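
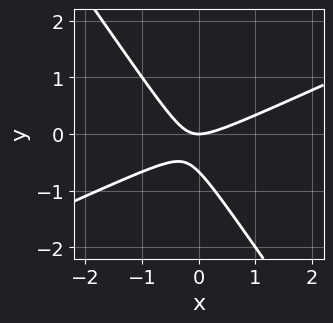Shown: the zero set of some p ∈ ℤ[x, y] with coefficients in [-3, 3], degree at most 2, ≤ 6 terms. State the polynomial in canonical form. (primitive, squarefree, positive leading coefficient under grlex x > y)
2*x^2 - 3*x*y - 3*y^2 - 2*y

1. Degree: the shape is more complex than any degree-1 curve, so deg p = 2.
2. From the axis intercepts and sections: it crosses the x-axis at the gridline x = 0; it crosses the y-axis at the gridline y = 0.
3. These observations pin down the coefficients.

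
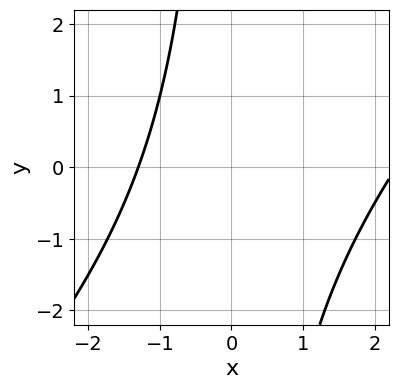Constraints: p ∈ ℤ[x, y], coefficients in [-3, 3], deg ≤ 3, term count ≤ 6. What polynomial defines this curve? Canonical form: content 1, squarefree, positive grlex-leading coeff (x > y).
Degree: a generic line meets the curve in up to 2 points, so deg p = 2.
Observable constraints: no y-intercept at any integer in the box.
Matching integer coefficients to the picture gives p.

x^2 - x*y - x - 3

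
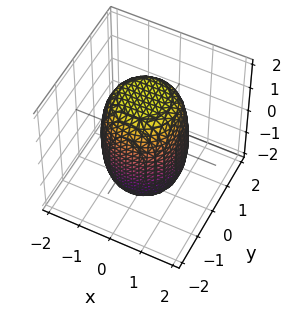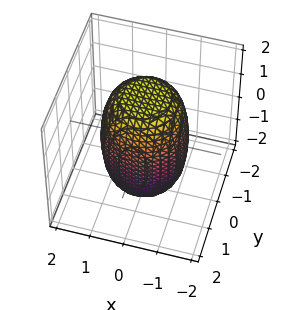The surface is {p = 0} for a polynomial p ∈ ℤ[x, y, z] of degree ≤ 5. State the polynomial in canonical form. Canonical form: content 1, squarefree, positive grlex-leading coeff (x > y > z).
1. The degree is 4 — no degree-3 surface has this shape.
2. Symmetries: the z-axis is an axis of rotation, so x and y enter only as x² + y².
3. Against the integer gridlines: a circular section at z = 0 has radius between 1 and 2.
4. These observations pin down the coefficients.

2*x^4 + 4*x^2*y^2 + 2*y^4 - x^2 - y^2 + z^2 - 3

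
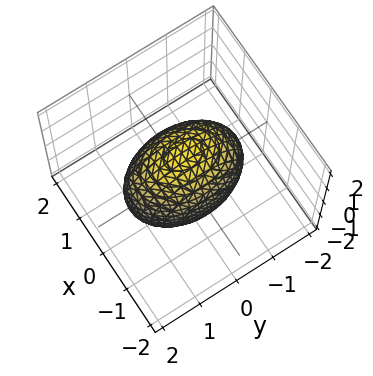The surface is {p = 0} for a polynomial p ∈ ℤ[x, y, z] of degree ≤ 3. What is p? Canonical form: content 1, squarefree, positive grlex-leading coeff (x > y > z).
2*x^2 + y^2 + z^2 - 2

First, the degree is 2 — bounded and convex; a quadric.
Then, symmetries: mirror symmetry x ↦ −x ⇒ only even powers of x; it's symmetric under y → −y, forcing even powers of y; it's symmetric under z → −z, forcing even powers of z.
Then, against the integer gridlines: among the integer gridlines, it crosses the x-axis at x ∈ {-1, 1}.
Finally, solving for integer coefficients yields p as stated.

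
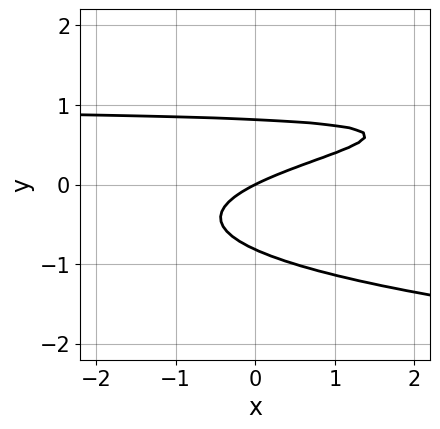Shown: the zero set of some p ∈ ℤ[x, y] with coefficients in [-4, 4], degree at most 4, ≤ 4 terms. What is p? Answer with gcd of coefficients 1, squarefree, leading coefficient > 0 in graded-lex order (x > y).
3*y^3 - x*y + x - 2*y

The degree is 3 — the shape is more complex than any degree-2 curve.
From the visible intercepts: one y-axis crossing is at y = 0; it meets the x-axis at x = 0 (among the integer gridlines).
The integer polynomial consistent with all of this is the stated p.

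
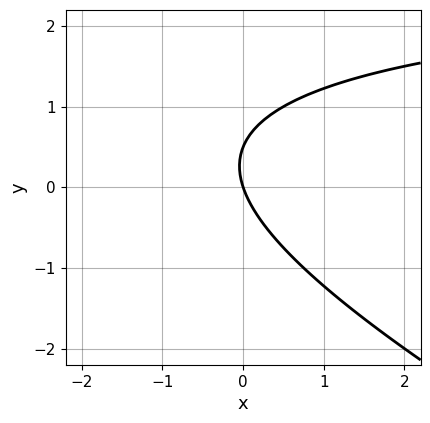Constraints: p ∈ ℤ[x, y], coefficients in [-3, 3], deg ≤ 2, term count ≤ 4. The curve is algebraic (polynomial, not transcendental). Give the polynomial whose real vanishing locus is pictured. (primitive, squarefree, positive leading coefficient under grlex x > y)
(a) Degree: a generic line meets the curve in up to 2 points, so deg p = 2.
(b) Against the integer gridlines: it crosses the y-axis at the gridline y = 0; it crosses the x-axis at the gridline x = 0.
(c) Putting this together gives p.

x*y + 2*y^2 - 3*x - y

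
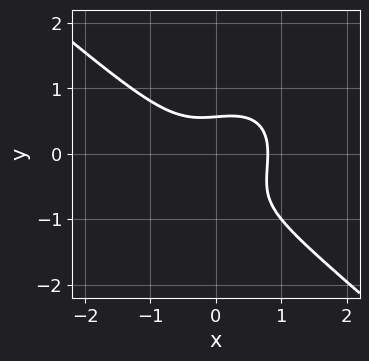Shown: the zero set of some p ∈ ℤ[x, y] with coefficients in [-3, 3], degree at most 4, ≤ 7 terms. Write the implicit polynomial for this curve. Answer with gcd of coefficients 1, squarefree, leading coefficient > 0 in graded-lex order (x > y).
2*x^3 - x*y^2 + 2*y^3 + 2*y^2 - 1

deg p = 3. The shape is more complex than any degree-2 curve.
The integer polynomial consistent with all of this is the stated p.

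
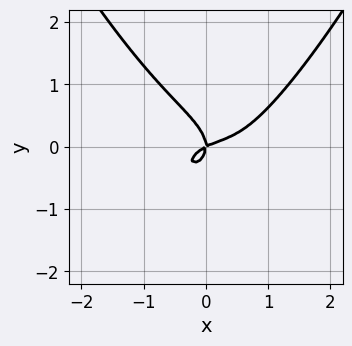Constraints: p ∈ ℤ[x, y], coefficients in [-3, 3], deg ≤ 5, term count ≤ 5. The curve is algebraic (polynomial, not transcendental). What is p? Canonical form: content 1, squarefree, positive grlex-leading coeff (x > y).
2*x^4 - x^3 - 3*y^3 + x^2 - 2*x*y

(a) Degree: no degree-3 curve has this shape, so deg p = 4.
(b) Against the integer gridlines: one y-axis crossing is at y = 0; one x-axis crossing is at x = 0.
(c) Together with the visible shape, these determine p as stated.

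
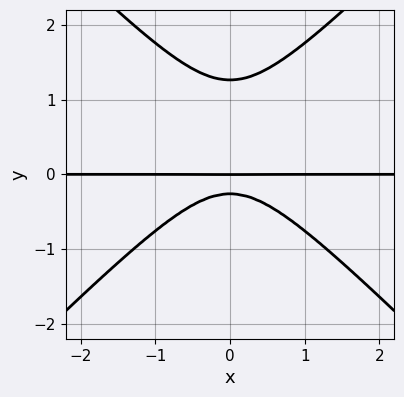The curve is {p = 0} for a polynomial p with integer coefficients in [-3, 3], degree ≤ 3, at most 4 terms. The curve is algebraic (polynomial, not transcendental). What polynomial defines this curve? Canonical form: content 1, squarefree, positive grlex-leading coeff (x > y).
3*x^2*y - 3*y^3 + 3*y^2 + y

(a) Degree: the shape is more complex than any degree-2 curve, so deg p = 3.
(b) Symmetries: it's symmetric under x → −x, forcing even powers of x.
(c) Observable constraints: every point of the x-axis in the box is on the curve; it meets the y-axis at y = 0 (among the integer gridlines).
(d) Fitting integer coefficients to these (and the overall shape) gives p.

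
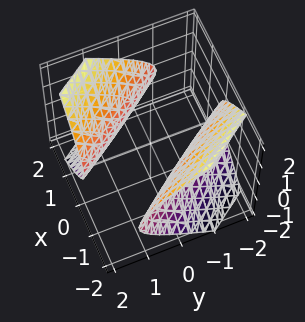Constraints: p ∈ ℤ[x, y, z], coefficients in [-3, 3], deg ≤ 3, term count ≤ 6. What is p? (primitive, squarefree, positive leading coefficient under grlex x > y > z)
There are 2 components.
The degree is 2 — no degree-1 surface has this shape.
Checking where it meets the axes: no z-intercept at any integer in the box.
The integer polynomial consistent with all of this is the stated p.

2*x^2 + 3*x*y + y^2 - 3*z^2 - 3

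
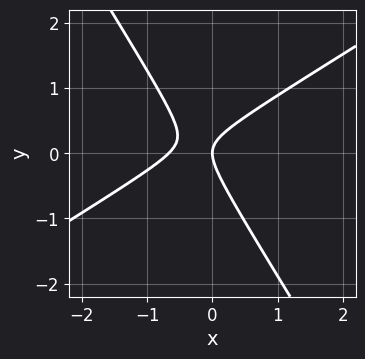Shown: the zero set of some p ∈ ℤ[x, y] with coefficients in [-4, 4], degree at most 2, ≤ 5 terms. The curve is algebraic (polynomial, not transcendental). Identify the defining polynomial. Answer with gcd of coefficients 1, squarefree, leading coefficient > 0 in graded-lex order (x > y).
First, deg p = 2.
Next, checking where it meets the axes: it meets the x-axis at x = 0 (among the integer gridlines); it meets the y-axis at y = 0 (among the integer gridlines).
Finally, together with the visible shape, these determine p as stated.

3*x^2 - 3*x*y - 3*y^2 + 2*x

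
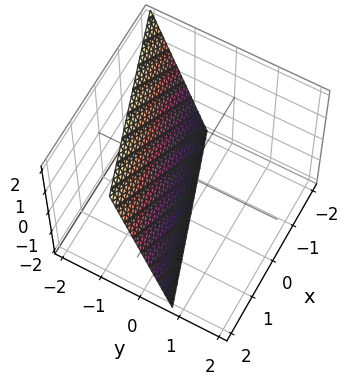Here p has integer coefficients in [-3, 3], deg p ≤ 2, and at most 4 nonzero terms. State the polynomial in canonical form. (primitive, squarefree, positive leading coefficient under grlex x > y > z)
x - 3*y - z - 2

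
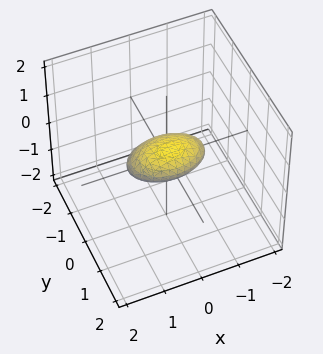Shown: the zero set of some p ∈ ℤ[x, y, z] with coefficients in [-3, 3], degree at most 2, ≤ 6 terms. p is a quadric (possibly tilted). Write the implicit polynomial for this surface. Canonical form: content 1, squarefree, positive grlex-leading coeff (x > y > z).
x^2 + 2*y^2 - 2*y*z + 3*z^2 - 1

deg p = 2.
From the axis intercepts and sections: among the integer gridlines, it crosses the x-axis at x ∈ {-1, 1}.
These observations pin down the coefficients.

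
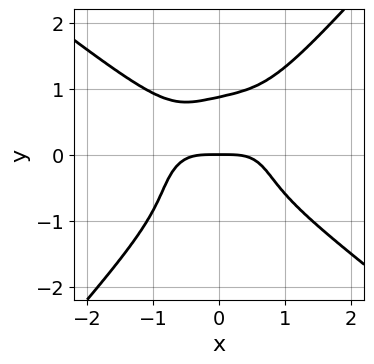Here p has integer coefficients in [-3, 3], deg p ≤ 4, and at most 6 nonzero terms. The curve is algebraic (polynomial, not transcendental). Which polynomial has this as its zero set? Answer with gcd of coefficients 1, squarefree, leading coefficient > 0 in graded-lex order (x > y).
deg p = 4. The shape is more complex than any degree-3 curve.
Checking where it meets the axes: it crosses the x-axis at the gridline x = 0; it meets the y-axis at y = 0 (among the integer gridlines).
The integer polynomial consistent with all of this is the stated p.

2*x^4 + 2*x*y^3 - 3*y^4 + 2*y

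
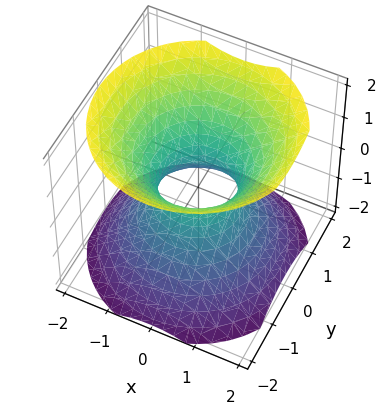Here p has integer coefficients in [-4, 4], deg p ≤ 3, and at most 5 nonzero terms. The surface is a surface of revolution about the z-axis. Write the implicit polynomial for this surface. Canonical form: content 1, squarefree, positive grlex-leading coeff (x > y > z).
Degree: the shape is more complex than any degree-1 surface, so deg p = 2.
By symmetry, the z-axis is an axis of rotation, so x and y enter only as x² + y².
Observable constraints: a circular section at z = -1 has radius between 1 and 2; no z-intercept at any integer in the box.
Putting this together gives p.

3*x^2 + 3*y^2 - 3*z^2 - 2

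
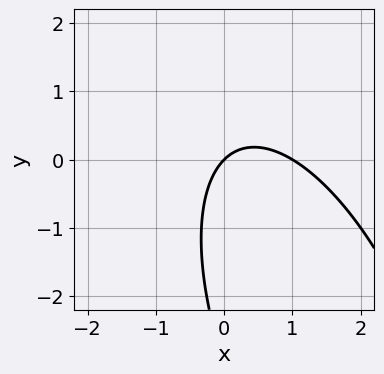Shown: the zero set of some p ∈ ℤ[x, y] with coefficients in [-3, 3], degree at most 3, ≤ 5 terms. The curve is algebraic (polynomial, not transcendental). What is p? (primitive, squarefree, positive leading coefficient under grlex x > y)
deg p = 2.
From the axis intercepts and sections: among the integer gridlines, it crosses the x-axis at x ∈ {0, 1}; it meets the y-axis at y = 0 (among the integer gridlines).
Matching integer coefficients to the picture gives p.

3*x^2 + 2*x*y + y^2 - 3*x + 3*y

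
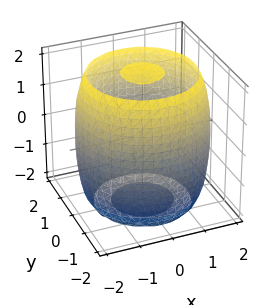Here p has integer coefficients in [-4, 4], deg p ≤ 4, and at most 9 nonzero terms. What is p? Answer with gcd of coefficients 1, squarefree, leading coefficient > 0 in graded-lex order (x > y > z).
x^4 + 2*x^2*y^2 + y^4 - 3*x^2 - 3*y^2 + z^2 - 3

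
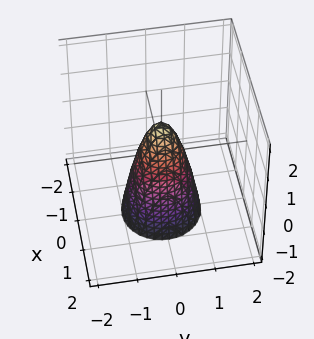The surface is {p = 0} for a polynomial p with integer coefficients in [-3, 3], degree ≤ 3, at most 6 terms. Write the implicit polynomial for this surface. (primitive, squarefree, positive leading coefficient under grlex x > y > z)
3*x^2 + 3*y^2 + z - 1

deg p = 2. A generic line meets the surface in up to 2 points.
By symmetry, every cross-section ⟂ z is a circle, so x, y appear only via x² + y².
Observable constraints: a circular section at z = -1 has radius between 0 and 1; one z-axis crossing is at z = 1.
Matching integer coefficients to the picture gives p.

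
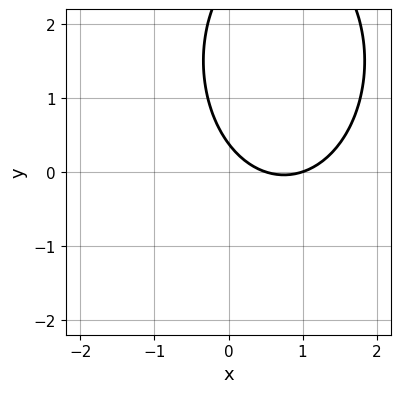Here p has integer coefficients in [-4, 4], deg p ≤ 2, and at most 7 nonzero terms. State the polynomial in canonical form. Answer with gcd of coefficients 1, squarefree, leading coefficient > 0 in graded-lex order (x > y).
(a) deg p = 2. The shape is more complex than any degree-1 curve.
(b) From the axis intercepts and sections: it crosses the x-axis at the gridline x = 1.
(c) Matching integer coefficients to the picture gives p.

2*x^2 + y^2 - 3*x - 3*y + 1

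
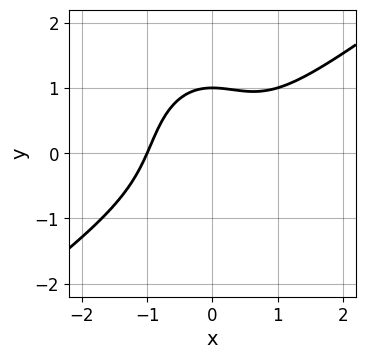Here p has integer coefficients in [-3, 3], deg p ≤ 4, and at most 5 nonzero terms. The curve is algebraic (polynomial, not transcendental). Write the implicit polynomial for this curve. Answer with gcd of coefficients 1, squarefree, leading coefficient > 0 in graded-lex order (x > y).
1. Degree: the shape is more complex than any degree-2 curve, so deg p = 3.
2. Checking where it meets the axes: one x-axis crossing is at x = -1; it crosses the y-axis at the gridline y = 1.
3. Solving for integer coefficients yields p as stated.

3*x^3 - 3*x^2*y - 2*y^3 - y + 3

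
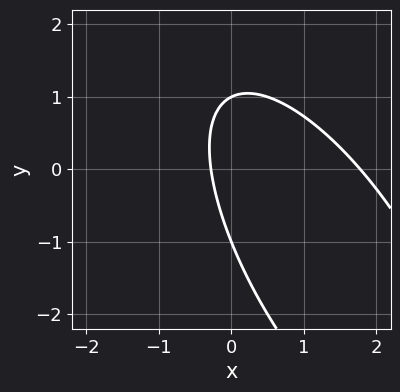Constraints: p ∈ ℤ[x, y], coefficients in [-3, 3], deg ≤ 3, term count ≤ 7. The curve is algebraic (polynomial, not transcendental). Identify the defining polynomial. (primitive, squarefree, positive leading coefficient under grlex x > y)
First, the degree is 2 — no degree-1 curve has this shape.
Next, observable constraints: the y-axis gridline crossings are at y ∈ {-1, 1}.
Finally, the integer polynomial consistent with all of this is the stated p.

2*x^2 + 2*x*y + y^2 - 3*x - 1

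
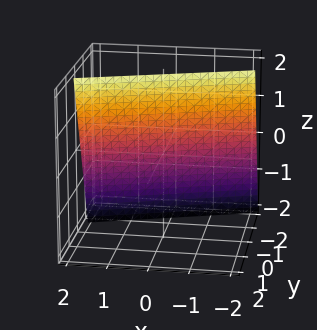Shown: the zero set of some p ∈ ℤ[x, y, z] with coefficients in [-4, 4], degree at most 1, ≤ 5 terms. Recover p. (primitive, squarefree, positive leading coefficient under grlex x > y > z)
x - 3*y + z - 2

First, degree: the surface is flat (a plane), so deg p = 1.
Next, against the integer gridlines: one z-axis crossing is at z = 2; it crosses the x-axis at the gridline x = 2.
Finally, putting this together gives p.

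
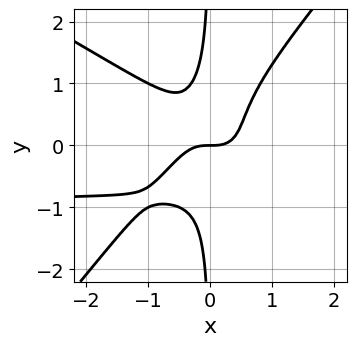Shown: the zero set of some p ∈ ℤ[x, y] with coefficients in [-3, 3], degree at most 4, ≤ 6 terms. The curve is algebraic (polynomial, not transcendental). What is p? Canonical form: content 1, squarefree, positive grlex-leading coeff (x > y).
Degree: a generic line meets the curve in up to 4 points, so deg p = 4.
Reading off the gridlines: it meets the y-axis at y = 0 (among the integer gridlines); it crosses the x-axis at the gridline x = 0.
Putting this together gives p.

2*x^3*y + 2*x^2*y^2 - 3*x*y^3 + 2*x^3 - y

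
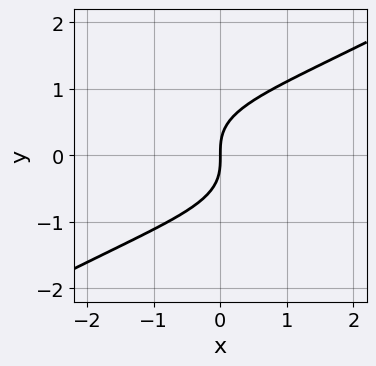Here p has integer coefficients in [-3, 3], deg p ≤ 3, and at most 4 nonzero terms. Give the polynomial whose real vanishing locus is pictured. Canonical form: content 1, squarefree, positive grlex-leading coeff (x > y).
deg p = 3.
Against the integer gridlines: one y-axis crossing is at y = 0; it meets the x-axis at x = 0 (among the integer gridlines).
Fitting integer coefficients to these (and the overall shape) gives p.

x^2*y - 3*y^3 + 3*x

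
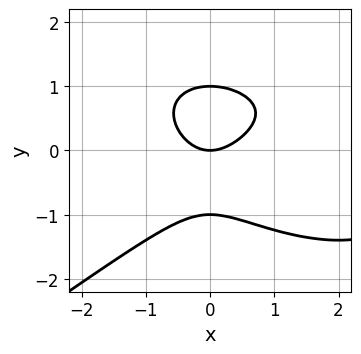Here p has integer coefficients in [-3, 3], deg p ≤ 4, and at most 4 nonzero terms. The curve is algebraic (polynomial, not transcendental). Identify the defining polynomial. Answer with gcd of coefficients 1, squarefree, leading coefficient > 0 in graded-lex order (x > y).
First, deg p = 3. A generic line meets the curve in up to 3 points.
Then, observable constraints: the y-axis gridline crossings are at y ∈ {-1, 0, 1}; one x-axis crossing is at x = 0.
Finally, fitting integer coefficients to these (and the overall shape) gives p.

x^3 - 3*y^3 - 3*x^2 + 3*y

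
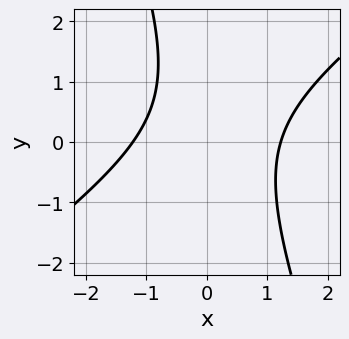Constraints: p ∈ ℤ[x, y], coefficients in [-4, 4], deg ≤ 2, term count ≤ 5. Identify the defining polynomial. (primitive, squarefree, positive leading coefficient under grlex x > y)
1. Degree: the shape is more complex than any degree-1 curve, so deg p = 2.
2. Checking where it meets the axes: no y-intercept at any integer in the box.
3. Assembling these constraints gives the stated polynomial.

2*x^2 - 2*x*y - y^2 + y - 3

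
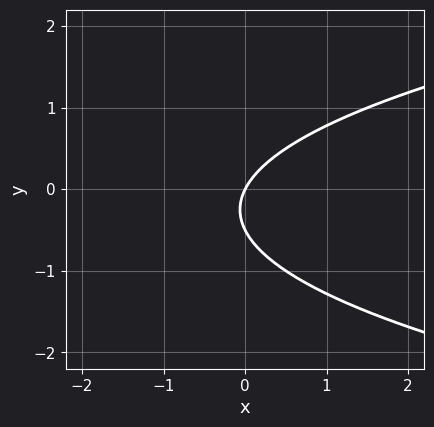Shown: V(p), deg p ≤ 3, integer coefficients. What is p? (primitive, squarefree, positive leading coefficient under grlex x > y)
2*y^2 - 2*x + y

(a) Degree: the shape is more complex than any degree-1 curve, so deg p = 2.
(b) Against the integer gridlines: it crosses the y-axis at the gridline y = 0; it crosses the x-axis at the gridline x = 0.
(c) The integer polynomial consistent with all of this is the stated p.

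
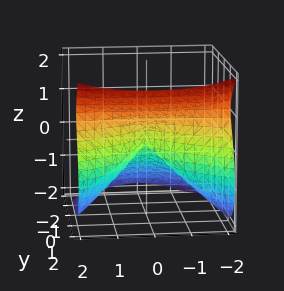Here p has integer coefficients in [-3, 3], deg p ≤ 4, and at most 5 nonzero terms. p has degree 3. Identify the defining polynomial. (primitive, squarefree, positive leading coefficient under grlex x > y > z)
1. Degree: no degree-2 surface has this shape, so deg p = 3.
2. From the axis intercepts and sections: one y-axis crossing is at y = 0; it crosses the x-axis at the gridline x = 0; it crosses the z-axis at the gridline z = 0.
3. Matching integer coefficients to the picture gives p.

2*x^2*z + 2*y^3 - 3*z^3 - 2*x^2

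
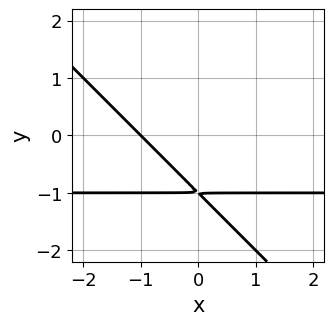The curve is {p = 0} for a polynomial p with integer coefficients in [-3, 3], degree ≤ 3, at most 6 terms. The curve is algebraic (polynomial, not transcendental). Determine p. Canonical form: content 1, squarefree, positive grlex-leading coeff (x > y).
1. deg p = 2. A generic line meets the curve in up to 2 points.
2. Checking where it meets the axes: it meets the x-axis at x = -1 (among the integer gridlines).
3. The integer polynomial consistent with all of this is the stated p.

x*y + y^2 + x + 2*y + 1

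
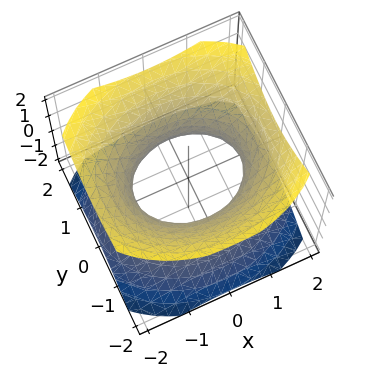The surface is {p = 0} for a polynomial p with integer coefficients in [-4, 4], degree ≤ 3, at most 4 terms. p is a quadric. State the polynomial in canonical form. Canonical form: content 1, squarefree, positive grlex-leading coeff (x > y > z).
(a) The degree is 2 — one connected sheet with a waist; a quadric.
(b) Symmetries: it's symmetric under z → −z, forcing even powers of z; the y ↦ −y reflection is a symmetry, so y appears only in even powers; mirror symmetry x ↦ −x ⇒ only even powers of x.
(c) From the axis intercepts and sections: no z-intercept at any integer in the box; among the integer gridlines, it crosses the y-axis at y ∈ {-1, 1}.
(d) Together with the visible shape, these determine p as stated.

2*x^2 + 3*y^2 - 3*z^2 - 3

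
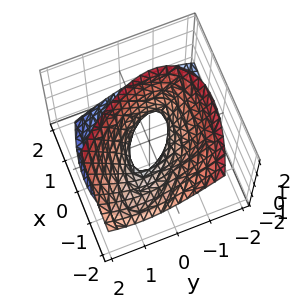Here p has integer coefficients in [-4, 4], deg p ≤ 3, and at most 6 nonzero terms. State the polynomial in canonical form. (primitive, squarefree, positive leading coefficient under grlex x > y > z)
(a) Degree: no degree-1 surface has this shape, so deg p = 2.
(b) Observable constraints: it misses every integer gridline on the z-axis.
(c) Putting this together gives p.

2*x^2 + 3*x*y + 3*x*z + 3*y^2 - 2*z^2 - 1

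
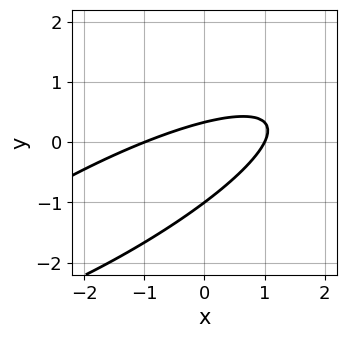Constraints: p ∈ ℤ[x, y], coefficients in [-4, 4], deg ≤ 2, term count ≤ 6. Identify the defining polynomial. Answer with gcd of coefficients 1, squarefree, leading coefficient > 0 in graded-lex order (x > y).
x^2 - 3*x*y + 3*y^2 + 2*y - 1

1. Degree: no degree-1 curve has this shape, so deg p = 2.
2. Checking where it meets the axes: it meets the y-axis at y = -1 (among the integer gridlines); the x-axis gridline crossings are at x ∈ {-1, 1}.
3. Fitting integer coefficients to these (and the overall shape) gives p.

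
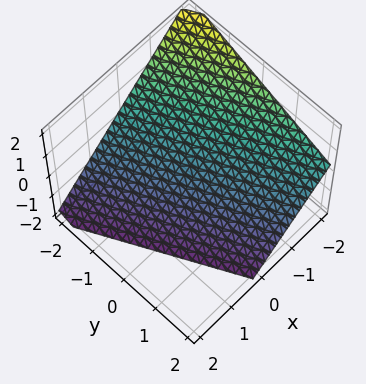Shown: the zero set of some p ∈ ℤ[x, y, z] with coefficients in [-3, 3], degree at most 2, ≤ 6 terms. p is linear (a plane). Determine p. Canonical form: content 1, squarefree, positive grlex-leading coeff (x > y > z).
1. The degree is 1 — every cross-section is a straight line — this is a plane.
2. Against the integer gridlines: it meets the z-axis at z = -1 (among the integer gridlines); one x-axis crossing is at x = -1.
3. Assembling these constraints gives the stated polynomial. Check: (0, -2, 0) on the y-axis lies on the surface, and p(0, -2, 0) = 0. ✓

2*x + y + 2*z + 2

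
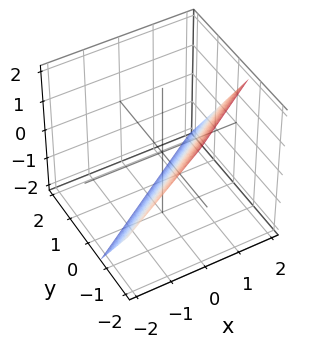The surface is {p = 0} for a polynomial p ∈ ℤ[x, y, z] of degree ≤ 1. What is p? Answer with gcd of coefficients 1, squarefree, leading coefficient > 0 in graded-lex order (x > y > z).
(a) deg p = 1. The surface is flat (a plane).
(b) From the visible intercepts: it meets the z-axis at z = -1 (among the integer gridlines); it crosses the x-axis at the gridline x = 1.
(c) Solving for integer coefficients yields p as stated.

2*x - 3*y - 2*z - 2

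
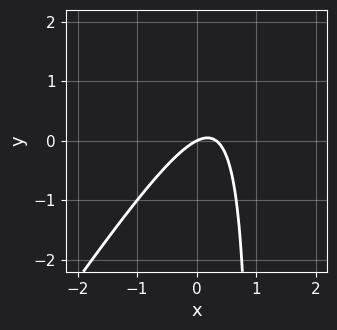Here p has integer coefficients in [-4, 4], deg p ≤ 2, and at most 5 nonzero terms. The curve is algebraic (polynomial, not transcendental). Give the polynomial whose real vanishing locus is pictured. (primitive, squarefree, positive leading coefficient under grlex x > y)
1. deg p = 2.
2. From the axis intercepts and sections: it meets the y-axis at y = 0 (among the integer gridlines); it crosses the x-axis at the gridline x = 0.
3. Solving for integer coefficients yields p as stated.

3*x^2 - 2*x*y - x + 2*y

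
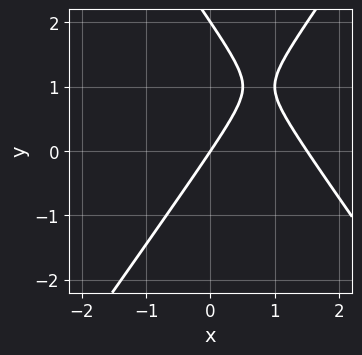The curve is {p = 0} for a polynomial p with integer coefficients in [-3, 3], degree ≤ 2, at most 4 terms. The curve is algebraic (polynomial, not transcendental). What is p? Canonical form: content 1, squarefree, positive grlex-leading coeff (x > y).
First, the degree is 2 — the shape is more complex than any degree-1 curve.
Then, reading off the gridlines: it crosses the x-axis at the gridline x = 0; among the integer gridlines, it crosses the y-axis at y ∈ {0, 2}.
Finally, these observations pin down the coefficients.

2*x^2 - y^2 - 3*x + 2*y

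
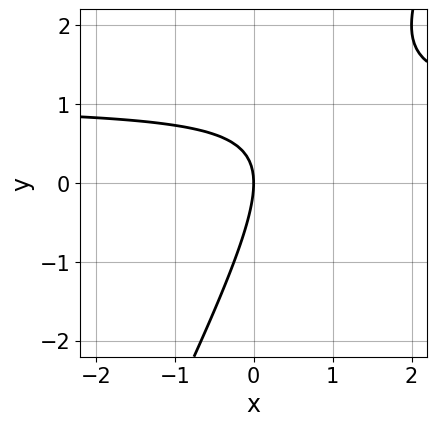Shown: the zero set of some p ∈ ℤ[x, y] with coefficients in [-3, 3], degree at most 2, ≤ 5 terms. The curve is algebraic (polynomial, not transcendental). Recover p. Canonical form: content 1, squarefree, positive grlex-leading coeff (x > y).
2*x*y - y^2 - 2*x

First, degree: the shape is more complex than any degree-1 curve, so deg p = 2.
Then, against the integer gridlines: one x-axis crossing is at x = 0; it crosses the y-axis at the gridline y = 0.
Finally, together with the visible shape, these determine p as stated.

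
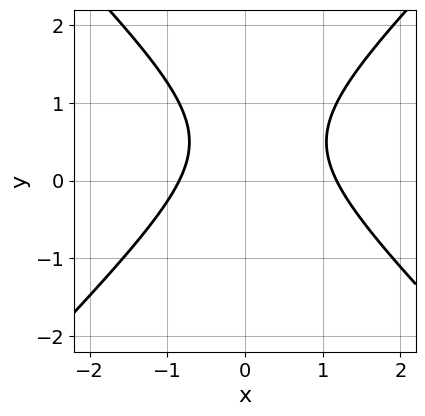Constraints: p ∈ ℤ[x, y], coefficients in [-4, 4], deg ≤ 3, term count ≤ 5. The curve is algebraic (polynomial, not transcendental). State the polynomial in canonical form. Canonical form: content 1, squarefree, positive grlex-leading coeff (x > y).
The degree is 2 — the shape is more complex than any degree-1 curve.
Checking where it meets the axes: the curve avoids every integer y-axis point in the box.
Matching integer coefficients to the picture gives p.

3*x^2 - 3*y^2 - x + 3*y - 3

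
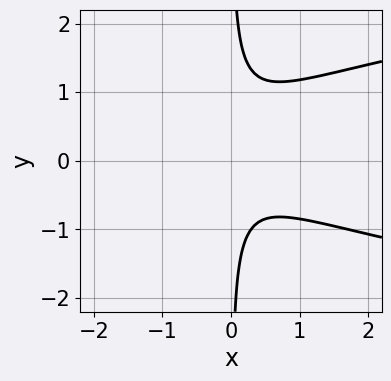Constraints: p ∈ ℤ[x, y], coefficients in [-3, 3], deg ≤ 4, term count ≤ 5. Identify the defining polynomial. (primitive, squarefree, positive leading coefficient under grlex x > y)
(a) The degree is 3 — no degree-2 curve has this shape.
(b) From the axis intercepts and sections: the curve avoids every integer x-axis point in the box; it misses every integer gridline on the y-axis.
(c) Putting this together gives p.

3*x*y^2 - 2*x^2 - x*y - 1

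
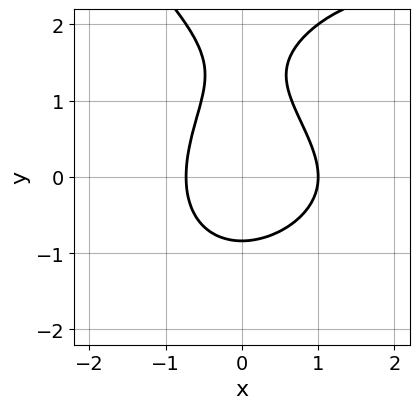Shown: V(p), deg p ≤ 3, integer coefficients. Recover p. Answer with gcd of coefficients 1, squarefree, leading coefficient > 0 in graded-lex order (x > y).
1. deg p = 3. A generic line meets the curve in up to 3 points.
2. From the visible intercepts: it meets the x-axis at x = 1 (among the integer gridlines).
3. Fitting integer coefficients to these (and the overall shape) gives p.

x^3 + y^3 - 3*x^2 - 2*y^2 + 2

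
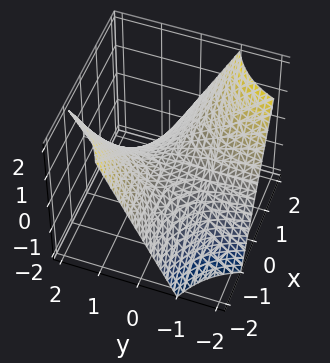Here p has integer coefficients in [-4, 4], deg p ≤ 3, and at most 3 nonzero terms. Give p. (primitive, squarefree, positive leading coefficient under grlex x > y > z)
x*y + z

First, the degree is 2 — a saddle surface; a quadric.
Next, reading off the gridlines: the visible x-axis segment lies entirely on the surface; it meets the z-axis at z = 0 (among the integer gridlines); every point of the y-axis in the box is on the surface.
Finally, matching integer coefficients to the picture gives p.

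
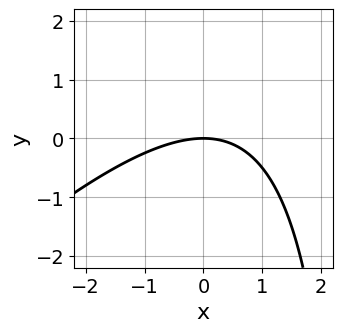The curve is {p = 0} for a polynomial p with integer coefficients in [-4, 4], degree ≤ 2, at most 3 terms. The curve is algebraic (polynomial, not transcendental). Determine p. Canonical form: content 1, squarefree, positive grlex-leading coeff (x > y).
deg p = 2. No degree-1 curve has this shape.
Reading off the gridlines: one y-axis crossing is at y = 0; it crosses the x-axis at the gridline x = 0.
Solving for integer coefficients yields p as stated.

x^2 - x*y + 3*y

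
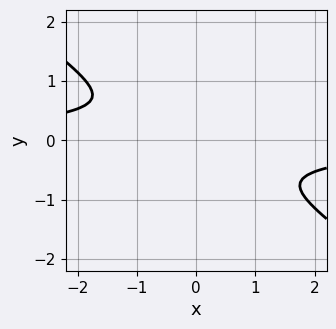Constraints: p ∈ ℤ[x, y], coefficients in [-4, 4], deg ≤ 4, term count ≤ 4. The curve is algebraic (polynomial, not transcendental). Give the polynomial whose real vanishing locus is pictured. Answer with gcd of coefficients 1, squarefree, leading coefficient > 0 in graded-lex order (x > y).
The degree is 4 — the shape is more complex than any degree-3 curve.
Solving for integer coefficients yields p as stated.

x^3*y + 3*y^4 + x^2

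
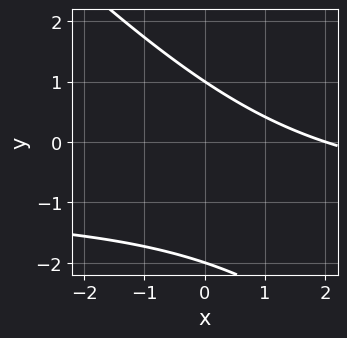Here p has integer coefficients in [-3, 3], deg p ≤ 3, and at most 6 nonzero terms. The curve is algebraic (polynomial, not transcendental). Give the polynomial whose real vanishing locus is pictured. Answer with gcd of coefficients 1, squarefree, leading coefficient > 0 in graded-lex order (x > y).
1. deg p = 2. The shape is more complex than any degree-1 curve.
2. Observable constraints: the y-axis gridline crossings are at y ∈ {-2, 1}; one x-axis crossing is at x = 2.
3. Assembling these constraints gives the stated polynomial.

x*y + y^2 + x + y - 2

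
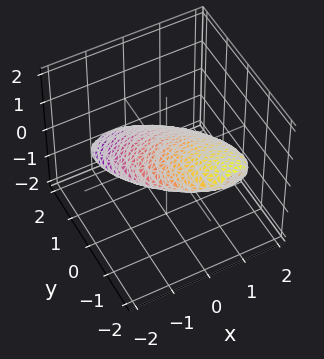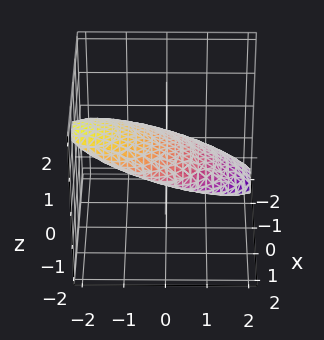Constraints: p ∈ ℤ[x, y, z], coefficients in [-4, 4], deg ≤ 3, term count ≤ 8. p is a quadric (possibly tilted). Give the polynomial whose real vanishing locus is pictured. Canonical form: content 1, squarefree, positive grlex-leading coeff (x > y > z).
x^2 - x*z + y^2 + 3*y*z + 3*z^2 - 1

1. Degree: no degree-1 surface has this shape, so deg p = 2.
2. Reading off the gridlines: the x-axis gridline crossings are at x ∈ {-1, 1}; among the integer gridlines, it crosses the y-axis at y ∈ {-1, 1}.
3. Matching integer coefficients to the picture gives p.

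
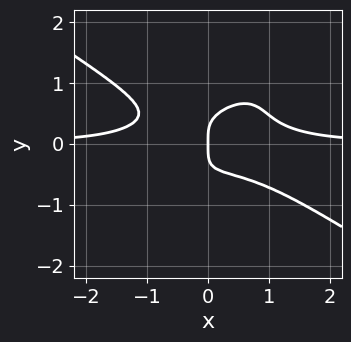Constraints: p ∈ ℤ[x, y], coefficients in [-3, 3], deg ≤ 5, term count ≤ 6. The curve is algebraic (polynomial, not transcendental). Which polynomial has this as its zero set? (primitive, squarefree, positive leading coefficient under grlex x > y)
(a) deg p = 4. A generic line meets the curve in up to 4 points.
(b) From the axis intercepts and sections: it meets the y-axis at y = 0 (among the integer gridlines); it meets the x-axis at x = 0 (among the integer gridlines).
(c) Putting this together gives p.

2*x^3*y - 3*x*y^3 + 3*y^4 + x*y^2 - x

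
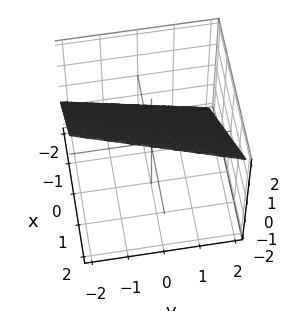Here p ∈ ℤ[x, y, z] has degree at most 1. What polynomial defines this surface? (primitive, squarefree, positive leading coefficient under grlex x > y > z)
3*x - y - 3*z + 2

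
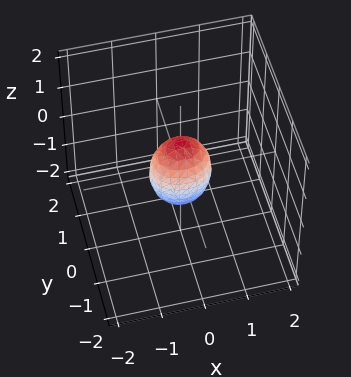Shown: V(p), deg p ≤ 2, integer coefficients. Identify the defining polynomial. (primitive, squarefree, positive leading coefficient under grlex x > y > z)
2*x^2 + 3*y^2 + z^2 - 1

1. Degree: bounded and convex; a quadric, so deg p = 2.
2. Symmetries: mirror symmetry x ↦ −x ⇒ only even powers of x; mirror symmetry y ↦ −y ⇒ only even powers of y; the z ↦ −z reflection is a symmetry, so z appears only in even powers.
3. Checking where it meets the axes: the z-axis gridline crossings are at z ∈ {-1, 1}.
4. These observations pin down the coefficients.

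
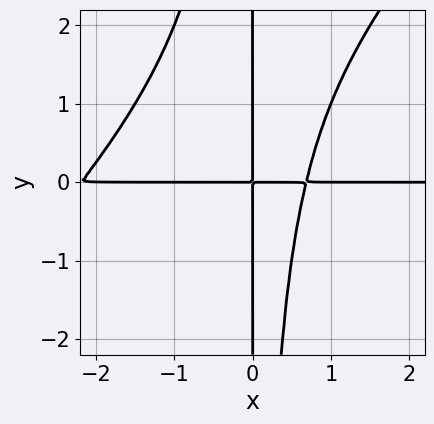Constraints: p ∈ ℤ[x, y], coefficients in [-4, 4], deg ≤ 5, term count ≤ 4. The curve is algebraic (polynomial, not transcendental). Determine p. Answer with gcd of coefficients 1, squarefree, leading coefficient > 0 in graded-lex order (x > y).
2*x^3*y - 2*x^2*y^2 + 3*x^2*y - 3*x*y

First, the degree is 4 — a generic line meets the curve in up to 4 points.
Then, checking where it meets the axes: the visible y-axis segment lies entirely on the curve; every point of the x-axis in the box is on the curve.
Finally, assembling these constraints gives the stated polynomial.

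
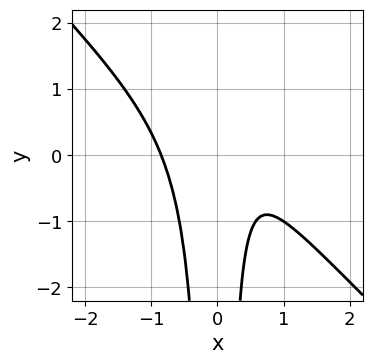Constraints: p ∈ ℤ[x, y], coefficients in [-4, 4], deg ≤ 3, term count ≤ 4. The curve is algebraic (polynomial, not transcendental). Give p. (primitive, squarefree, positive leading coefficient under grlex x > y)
1. Degree: a generic line meets the curve in up to 3 points, so deg p = 3.
2. From the visible intercepts: the curve avoids every integer y-axis point in the box.
3. These observations pin down the coefficients.

3*x^3 + 3*x^2*y - x + 1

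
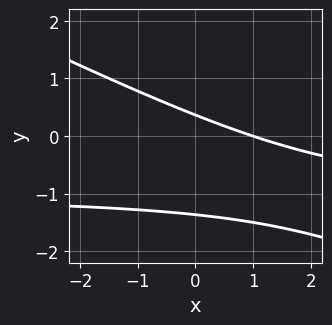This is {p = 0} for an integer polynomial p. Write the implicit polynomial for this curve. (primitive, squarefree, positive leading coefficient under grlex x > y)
(a) The degree is 2 — a generic line meets the curve in up to 2 points.
(b) From the axis intercepts and sections: one x-axis crossing is at x = 1.
(c) Assembling these constraints gives the stated polynomial.

x*y + 2*y^2 + x + 2*y - 1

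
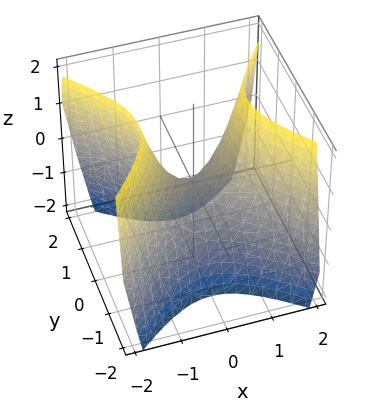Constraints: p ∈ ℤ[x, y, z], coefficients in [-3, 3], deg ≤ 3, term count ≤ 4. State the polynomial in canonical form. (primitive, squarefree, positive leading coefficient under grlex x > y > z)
3*x^2 - 3*y^2 - 2*z

Degree: a hyperbolic paraboloid; a quadric, so deg p = 2.
Symmetries: the y ↦ −y reflection is a symmetry, so y appears only in even powers; the x ↦ −x reflection is a symmetry, so x appears only in even powers.
Observable constraints: it crosses the z-axis at the gridline z = 0; it meets the x-axis at x = 0 (among the integer gridlines); it crosses the y-axis at the gridline y = 0.
Matching integer coefficients to the picture gives p.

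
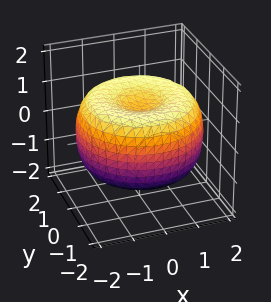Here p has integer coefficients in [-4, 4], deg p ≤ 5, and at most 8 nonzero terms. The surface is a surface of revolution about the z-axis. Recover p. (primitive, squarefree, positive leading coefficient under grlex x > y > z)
x^4 + 2*x^2*y^2 + y^4 - 3*x^2 - 3*y^2 + 3*z^2 - 2

(a) The degree is 4 — no degree-3 surface has this shape.
(b) Symmetries: the z-axis is an axis of rotation, so x and y enter only as x² + y².
(c) From the visible intercepts: a circular section at z = 1 has radius between 0 and 1.
(d) Together with the visible shape, these determine p as stated.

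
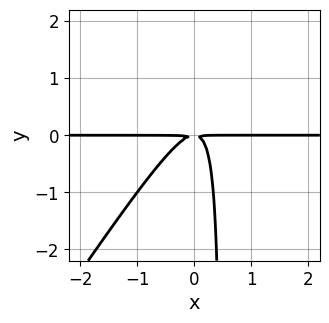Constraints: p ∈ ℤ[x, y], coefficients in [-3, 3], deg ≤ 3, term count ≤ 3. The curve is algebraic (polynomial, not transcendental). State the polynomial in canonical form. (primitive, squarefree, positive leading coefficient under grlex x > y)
3*x^2*y - 2*x*y^2 + y^2

First, degree: the shape is more complex than any degree-2 curve, so deg p = 3.
Next, from the visible intercepts: the visible x-axis segment lies entirely on the curve.
Finally, fitting integer coefficients to these (and the overall shape) gives p.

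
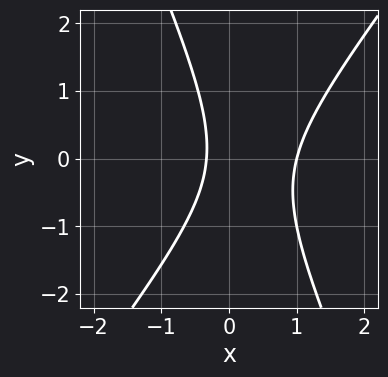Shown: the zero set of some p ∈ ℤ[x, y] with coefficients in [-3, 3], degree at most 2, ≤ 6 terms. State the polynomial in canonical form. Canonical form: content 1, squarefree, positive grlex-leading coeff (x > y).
3*x^2 - x*y - y^2 - 2*x - 1

(a) deg p = 2.
(b) Reading off the gridlines: it misses every integer gridline on the y-axis; it meets the x-axis at x = 1 (among the integer gridlines).
(c) Matching integer coefficients to the picture gives p.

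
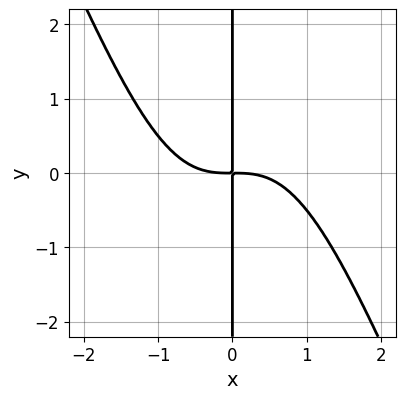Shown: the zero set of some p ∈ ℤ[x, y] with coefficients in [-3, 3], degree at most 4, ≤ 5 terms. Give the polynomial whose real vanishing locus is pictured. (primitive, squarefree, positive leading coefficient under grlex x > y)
2*x^4 + x^3*y + 3*x*y

1. Degree: a generic line meets the curve in up to 4 points, so deg p = 4.
2. Checking where it meets the axes: every point of the y-axis in the box is on the curve.
3. Solving for integer coefficients yields p as stated.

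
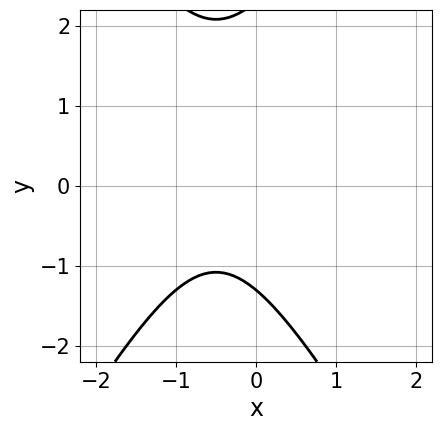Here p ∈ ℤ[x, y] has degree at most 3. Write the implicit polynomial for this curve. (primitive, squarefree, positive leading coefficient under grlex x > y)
The degree is 2 — no degree-1 curve has this shape.
Reading off the gridlines: no x-intercept at any integer in the box.
Assembling these constraints gives the stated polynomial.

3*x^2 - y^2 + 3*x + y + 3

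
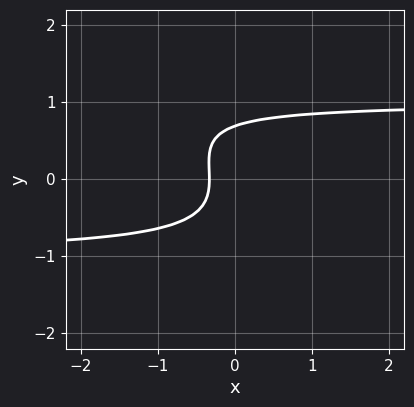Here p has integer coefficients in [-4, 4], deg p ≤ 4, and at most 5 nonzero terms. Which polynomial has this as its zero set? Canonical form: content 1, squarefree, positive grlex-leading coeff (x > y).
3*x*y^2 + 3*y^3 - 3*x - 1

The degree is 3 — a generic line meets the curve in up to 3 points.
Solving for integer coefficients yields p as stated.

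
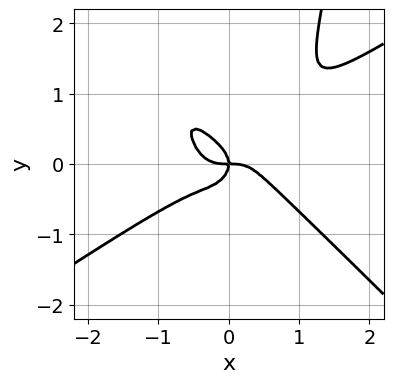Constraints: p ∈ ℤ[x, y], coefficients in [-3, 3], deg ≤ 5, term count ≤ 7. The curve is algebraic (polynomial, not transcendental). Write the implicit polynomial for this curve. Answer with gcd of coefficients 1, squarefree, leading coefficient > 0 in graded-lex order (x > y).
2*x^4 - x^3*y - 3*x^2*y^2 + 2*y^3 + x*y

1. The degree is 4 — no degree-3 curve has this shape.
2. Checking where it meets the axes: it meets the x-axis at x = 0 (among the integer gridlines); it meets the y-axis at y = 0 (among the integer gridlines).
3. Together with the visible shape, these determine p as stated.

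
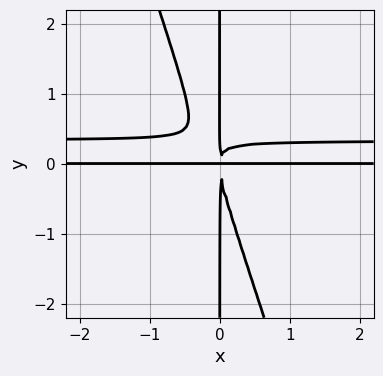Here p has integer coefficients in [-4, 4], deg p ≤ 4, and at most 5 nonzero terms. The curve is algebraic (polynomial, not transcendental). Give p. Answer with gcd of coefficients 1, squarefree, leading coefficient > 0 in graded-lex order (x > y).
3*x^2*y^2 + x*y^3 - x^2*y

Degree: a generic line meets the curve in up to 4 points, so deg p = 4.
From the visible intercepts: the visible y-axis segment lies entirely on the curve; every point of the x-axis in the box is on the curve.
These observations pin down the coefficients.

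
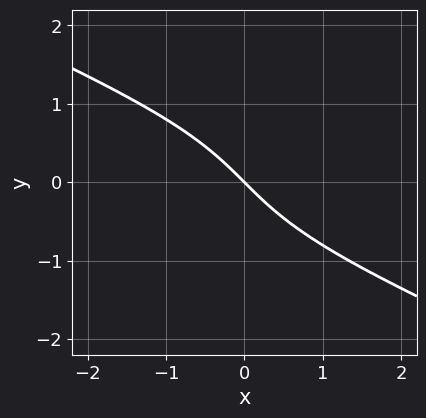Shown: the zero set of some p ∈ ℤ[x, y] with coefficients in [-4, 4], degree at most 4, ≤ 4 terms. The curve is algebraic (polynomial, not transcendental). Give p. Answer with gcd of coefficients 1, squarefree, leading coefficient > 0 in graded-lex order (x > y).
x*y^2 + 2*y^3 + 2*x + 2*y

1. Degree: no degree-2 curve has this shape, so deg p = 3.
2. Observable constraints: it meets the x-axis at x = 0 (among the integer gridlines); it meets the y-axis at y = 0 (among the integer gridlines).
3. These observations pin down the coefficients.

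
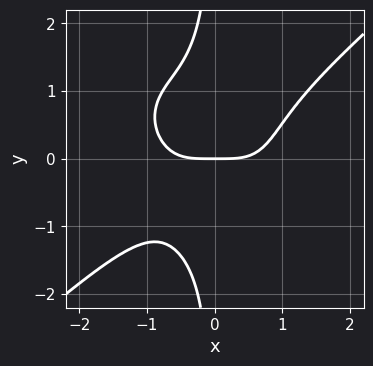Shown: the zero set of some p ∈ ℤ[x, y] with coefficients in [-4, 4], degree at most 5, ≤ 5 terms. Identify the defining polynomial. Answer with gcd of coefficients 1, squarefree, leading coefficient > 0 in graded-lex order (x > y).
2*x^4 - 3*x*y^3 - 3*y

1. deg p = 4. A generic line meets the curve in up to 4 points.
2. From the visible intercepts: it meets the x-axis at x = 0 (among the integer gridlines); it crosses the y-axis at the gridline y = 0.
3. Matching integer coefficients to the picture gives p.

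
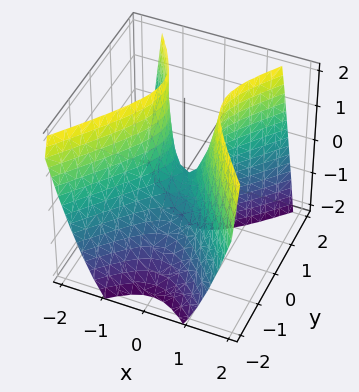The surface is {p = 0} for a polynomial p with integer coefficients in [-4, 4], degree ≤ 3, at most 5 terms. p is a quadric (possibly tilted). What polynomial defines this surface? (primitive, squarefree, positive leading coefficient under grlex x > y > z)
1. deg p = 2. No degree-1 surface has this shape.
2. Against the integer gridlines: it crosses the z-axis at the gridline z = 0; one y-axis crossing is at y = 0; one x-axis crossing is at x = 0.
3. Solving for integer coefficients yields p as stated.

3*x^2 - 2*y^2 + y*z - z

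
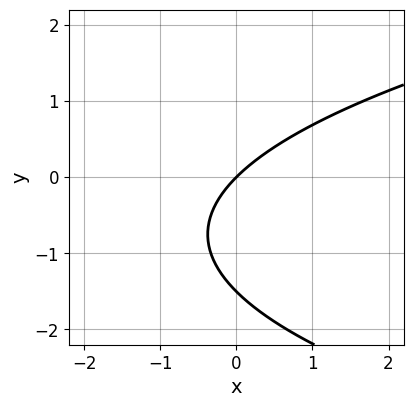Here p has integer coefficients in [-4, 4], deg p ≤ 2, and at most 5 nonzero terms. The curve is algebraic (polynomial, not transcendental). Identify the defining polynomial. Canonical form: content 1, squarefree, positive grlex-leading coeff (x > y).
2*y^2 - 3*x + 3*y

First, deg p = 2.
Then, from the axis intercepts and sections: it meets the y-axis at y = 0 (among the integer gridlines); it crosses the x-axis at the gridline x = 0.
Finally, the integer polynomial consistent with all of this is the stated p.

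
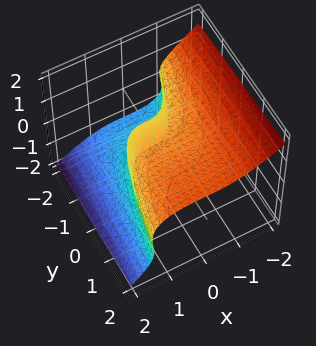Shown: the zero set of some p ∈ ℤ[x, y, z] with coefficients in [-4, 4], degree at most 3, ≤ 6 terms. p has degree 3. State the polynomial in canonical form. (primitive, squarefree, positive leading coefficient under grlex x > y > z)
(a) deg p = 3. No degree-2 surface has this shape.
(b) Checking where it meets the axes: it crosses the x-axis at the gridline x = 1; it meets the y-axis at y = -1 (among the integer gridlines).
(c) The integer polynomial consistent with all of this is the stated p.

x^3 + 2*z^3 + 2*z^2 - y - 1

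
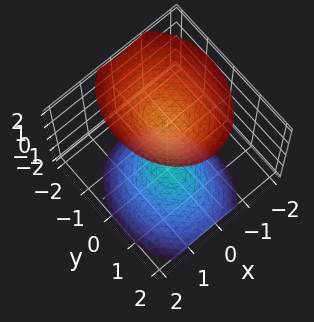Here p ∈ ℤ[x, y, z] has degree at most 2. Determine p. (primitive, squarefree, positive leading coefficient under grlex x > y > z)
3*x^2 + x*z + 2*y^2 + y*z - 2*z^2 + 2

(a) I count 2 distinct pieces. Treating them together as one polynomial.
(b) deg p = 2. The shape is more complex than any degree-1 surface.
(c) From the visible intercepts: the z-axis gridline crossings are at z ∈ {-1, 1}; it misses every integer gridline on the x-axis; the surface avoids every integer y-axis point in the box.
(d) Fitting integer coefficients to these (and the overall shape) gives p.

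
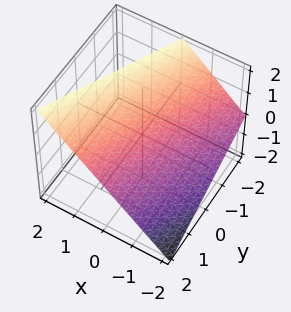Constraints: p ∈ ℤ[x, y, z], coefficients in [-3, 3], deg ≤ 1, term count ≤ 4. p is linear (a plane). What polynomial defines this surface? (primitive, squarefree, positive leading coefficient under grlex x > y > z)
2*x - y - 2*z + 2

(a) Degree: every cross-section is a straight line — this is a plane, so deg p = 1.
(b) Observable constraints: it meets the z-axis at z = 1 (among the integer gridlines); it meets the x-axis at x = -1 (among the integer gridlines); one y-axis crossing is at y = 2.
(c) Matching integer coefficients to the picture gives p.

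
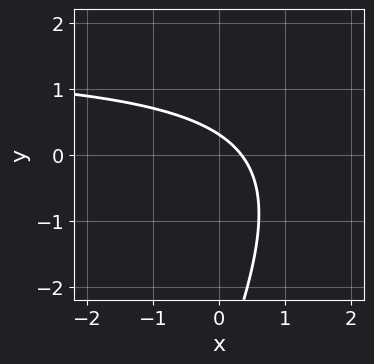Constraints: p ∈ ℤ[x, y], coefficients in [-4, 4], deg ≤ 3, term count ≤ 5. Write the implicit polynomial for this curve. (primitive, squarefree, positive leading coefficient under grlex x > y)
(a) deg p = 2.
(b) Matching integer coefficients to the picture gives p.

2*x*y - y^2 - 3*x - 3*y + 1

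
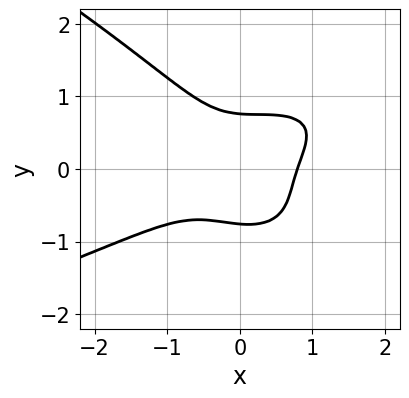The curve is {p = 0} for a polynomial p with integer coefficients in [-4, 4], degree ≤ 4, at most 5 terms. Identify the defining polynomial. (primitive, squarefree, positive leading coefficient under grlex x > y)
x*y^3 + 3*y^4 + 2*x^3 - 2*x^2*y - 1

First, degree: no degree-3 curve has this shape, so deg p = 4.
Finally, matching integer coefficients to the picture gives p.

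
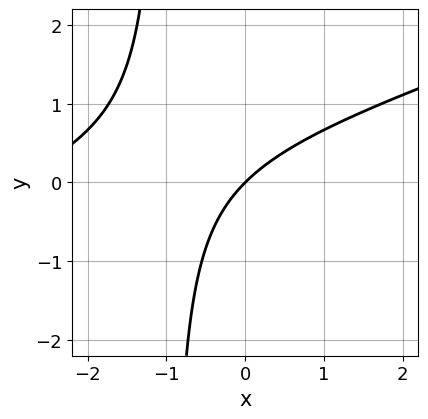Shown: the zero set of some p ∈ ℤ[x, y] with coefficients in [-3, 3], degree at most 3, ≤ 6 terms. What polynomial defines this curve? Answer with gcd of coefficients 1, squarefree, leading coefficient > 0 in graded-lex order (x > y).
First, the degree is 2 — a generic line meets the curve in up to 2 points.
Next, from the visible intercepts: it crosses the y-axis at the gridline y = 0; it meets the x-axis at x = 0 (among the integer gridlines).
Finally, assembling these constraints gives the stated polynomial.

x^2 - 3*x*y + 3*x - 3*y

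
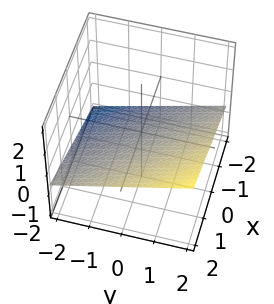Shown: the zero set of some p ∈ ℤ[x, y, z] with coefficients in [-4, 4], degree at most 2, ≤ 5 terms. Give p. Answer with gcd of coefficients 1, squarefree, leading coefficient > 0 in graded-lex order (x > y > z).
(a) The degree is 1 — the surface is flat (a plane).
(b) Reading off the gridlines: one y-axis crossing is at y = 2; it crosses the x-axis at the gridline x = 2.
(c) These observations pin down the coefficients.

x + y - 3*z - 2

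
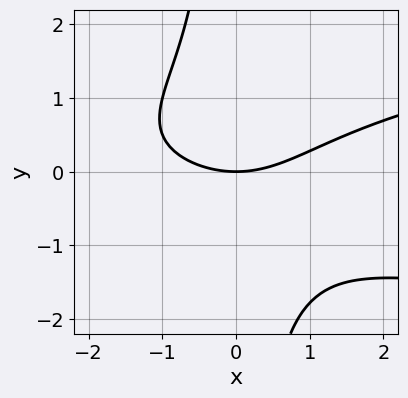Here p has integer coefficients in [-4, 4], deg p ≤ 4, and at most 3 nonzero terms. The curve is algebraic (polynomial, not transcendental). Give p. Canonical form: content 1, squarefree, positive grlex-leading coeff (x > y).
2*x*y^2 - x^2 + 3*y

1. deg p = 3. A generic line meets the curve in up to 3 points.
2. Against the integer gridlines: it meets the y-axis at y = 0 (among the integer gridlines); one x-axis crossing is at x = 0.
3. Matching integer coefficients to the picture gives p.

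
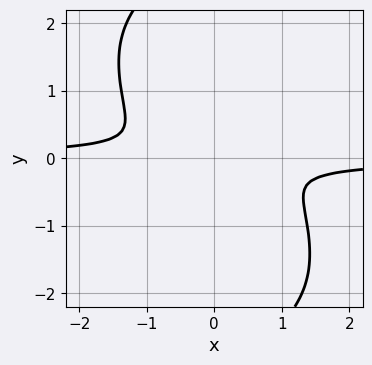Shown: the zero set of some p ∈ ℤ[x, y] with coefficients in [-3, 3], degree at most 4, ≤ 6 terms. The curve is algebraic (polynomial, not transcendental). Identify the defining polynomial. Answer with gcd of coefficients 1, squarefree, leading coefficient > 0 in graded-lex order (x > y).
3*x^3*y + 3*x^2*y^2 + 2*x*y^3 + x^2 + 3*y^2

First, the degree is 4 — the shape is more complex than any degree-3 curve.
Finally, solving for integer coefficients yields p as stated.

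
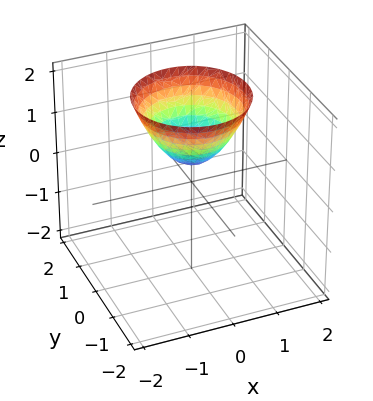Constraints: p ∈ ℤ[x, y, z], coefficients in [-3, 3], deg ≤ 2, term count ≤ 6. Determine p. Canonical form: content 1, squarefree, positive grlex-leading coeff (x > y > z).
(a) deg p = 2. A generic line meets the surface in up to 2 points.
(b) Symmetries: rotational symmetry about the z-axis ⇒ p depends on x, y only through x² + y².
(c) From the axis intercepts and sections: it misses every integer gridline on the x-axis; a circular section at z = 1 has radius between 0 and 1.
(d) These observations pin down the coefficients.

2*x^2 + 2*y^2 - 2*z + 1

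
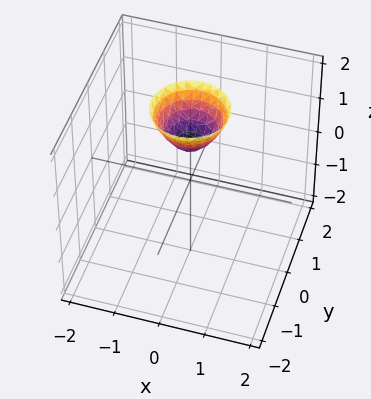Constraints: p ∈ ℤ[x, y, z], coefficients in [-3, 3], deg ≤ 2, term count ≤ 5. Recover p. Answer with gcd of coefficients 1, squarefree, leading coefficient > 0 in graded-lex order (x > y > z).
First, degree: no degree-1 surface has this shape, so deg p = 2.
Next, by symmetry, the surface is invariant under rotation about z: p = q(x² + y², z).
Next, from the axis intercepts and sections: it misses every integer gridline on the x-axis; no y-intercept at any integer in the box.
Finally, fitting integer coefficients to these (and the overall shape) gives p.

3*x^2 + 3*y^2 - 2*z + 2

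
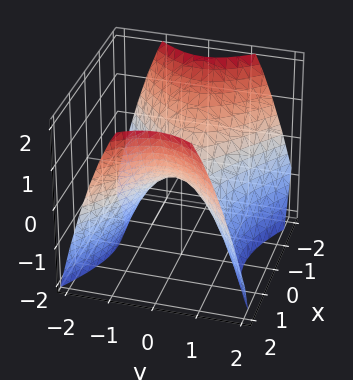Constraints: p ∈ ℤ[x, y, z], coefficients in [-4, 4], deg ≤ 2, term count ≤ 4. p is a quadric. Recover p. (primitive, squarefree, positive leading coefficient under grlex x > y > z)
2*x^2 - 3*y^2 - 3*z

(a) The degree is 2 — a saddle surface; a quadric.
(b) Symmetries: it's symmetric under x → −x, forcing even powers of x; it's symmetric under y → −y, forcing even powers of y.
(c) From the visible intercepts: one z-axis crossing is at z = 0; it meets the x-axis at x = 0 (among the integer gridlines).
(d) Matching integer coefficients to the picture gives p.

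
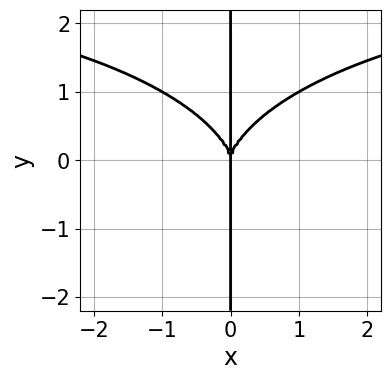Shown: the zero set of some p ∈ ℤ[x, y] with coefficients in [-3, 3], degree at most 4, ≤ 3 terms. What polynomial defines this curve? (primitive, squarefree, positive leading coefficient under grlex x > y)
(a) deg p = 4. The shape is more complex than any degree-3 curve.
(b) Checking where it meets the axes: the visible y-axis segment lies entirely on the curve; it crosses the x-axis at the gridline x = 0.
(c) The integer polynomial consistent with all of this is the stated p.

x^3*y + 2*x*y^3 - 3*x^3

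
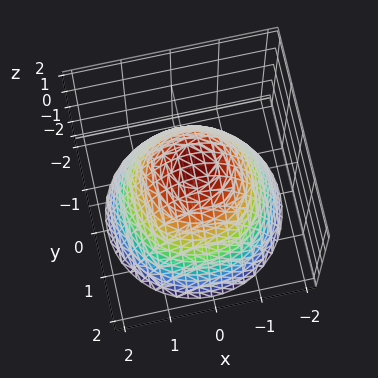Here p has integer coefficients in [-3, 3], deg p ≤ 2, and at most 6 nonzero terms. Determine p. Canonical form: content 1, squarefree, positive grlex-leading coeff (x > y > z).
(a) Degree: the shape is more complex than any degree-1 surface, so deg p = 2.
(b) Symmetry: every cross-section ⟂ z is a circle, so x, y appear only via x² + y².
(c) Checking where it meets the axes: a circular section at z = -1 has radius between 1 and 2.
(d) The integer polynomial consistent with all of this is the stated p.

2*x^2 + 2*y^2 + 2*z - 3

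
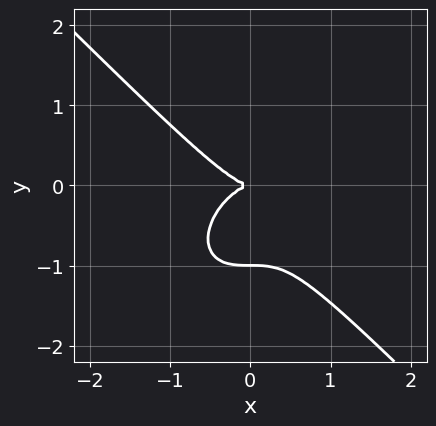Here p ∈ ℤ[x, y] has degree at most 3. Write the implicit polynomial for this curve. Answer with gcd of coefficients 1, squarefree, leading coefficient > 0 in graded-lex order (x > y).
x^3 + y^3 + y^2

First, degree: a generic line meets the curve in up to 3 points, so deg p = 3.
Next, from the visible intercepts: it meets the x-axis at x = 0 (among the integer gridlines); among the integer gridlines, it crosses the y-axis at y ∈ {-1, 0}.
Finally, solving for integer coefficients yields p as stated.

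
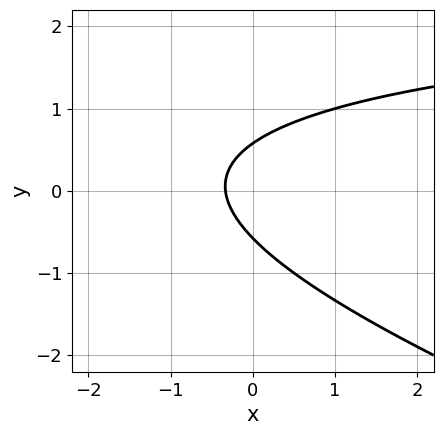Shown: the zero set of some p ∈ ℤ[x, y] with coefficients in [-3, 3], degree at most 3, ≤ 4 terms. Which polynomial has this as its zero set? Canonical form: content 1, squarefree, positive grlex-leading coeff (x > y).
The degree is 2 — a generic line meets the curve in up to 2 points.
Matching integer coefficients to the picture gives p.

x*y + 3*y^2 - 3*x - 1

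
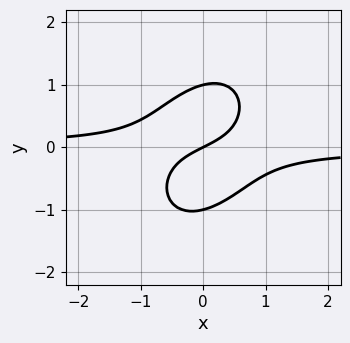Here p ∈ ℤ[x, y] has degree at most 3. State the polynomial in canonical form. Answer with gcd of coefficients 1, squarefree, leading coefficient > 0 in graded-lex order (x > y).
(a) Degree: no degree-2 curve has this shape, so deg p = 3.
(b) From the visible intercepts: the y-axis gridline crossings are at y ∈ {-1, 0, 1}; it crosses the x-axis at the gridline x = 0.
(c) These observations pin down the coefficients.

3*x^2*y - 2*x*y^2 + 2*y^3 + x - 2*y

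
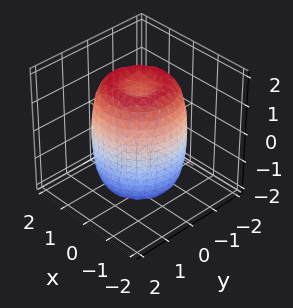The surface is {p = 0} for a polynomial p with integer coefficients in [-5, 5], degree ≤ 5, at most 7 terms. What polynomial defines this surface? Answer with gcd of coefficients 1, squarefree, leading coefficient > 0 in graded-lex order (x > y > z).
2*x^4 + 4*x^2*y^2 + 2*y^4 - 3*x^2 - 3*y^2 + z^2 - 2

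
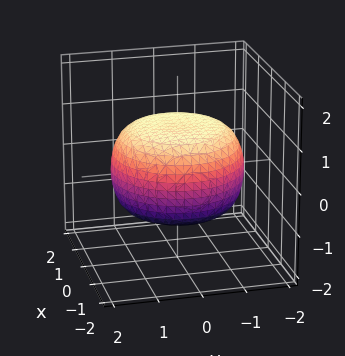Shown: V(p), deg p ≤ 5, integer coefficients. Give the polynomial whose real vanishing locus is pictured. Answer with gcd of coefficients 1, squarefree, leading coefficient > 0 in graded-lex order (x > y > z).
(a) The degree is 4 — the shape is more complex than any degree-3 surface.
(b) Symmetry: the z-axis is an axis of rotation, so x and y enter only as x² + y².
(c) Checking where it meets the axes: the z-axis gridline crossings are at z ∈ {-1, 1}; a circular section at z = -1 has radius exactly 1.
(d) The integer polynomial consistent with all of this is the stated p.

x^4 + 2*x^2*y^2 + y^4 - x^2 - y^2 + 3*z^2 - 3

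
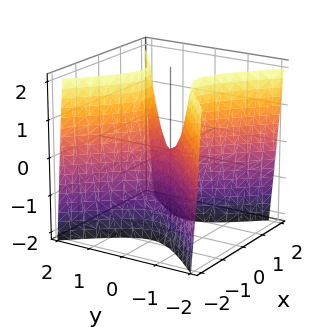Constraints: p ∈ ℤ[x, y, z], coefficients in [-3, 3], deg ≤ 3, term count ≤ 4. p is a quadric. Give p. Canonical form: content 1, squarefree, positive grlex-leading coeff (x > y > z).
(a) Degree: a saddle surface; a quadric, so deg p = 2.
(b) Symmetries: mirror symmetry x ↦ −x ⇒ only even powers of x; the y ↦ −y reflection is a symmetry, so y appears only in even powers.
(c) Checking where it meets the axes: one x-axis crossing is at x = 0; one z-axis crossing is at z = 0; it crosses the y-axis at the gridline y = 0.
(d) Solving for integer coefficients yields p as stated.

3*x^2 - 3*y^2 + z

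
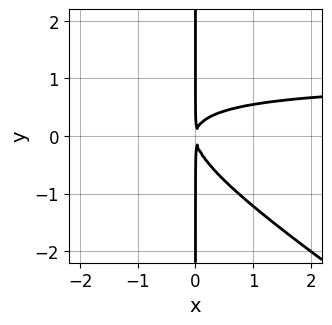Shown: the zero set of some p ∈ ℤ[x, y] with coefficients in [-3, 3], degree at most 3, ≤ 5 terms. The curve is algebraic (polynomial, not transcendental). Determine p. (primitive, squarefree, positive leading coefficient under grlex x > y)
1. Degree: no degree-2 curve has this shape, so deg p = 3.
2. Checking where it meets the axes: every point of the y-axis in the box is on the curve.
3. Assembling these constraints gives the stated polynomial.

2*x^2*y + 3*x*y^2 - 2*x^2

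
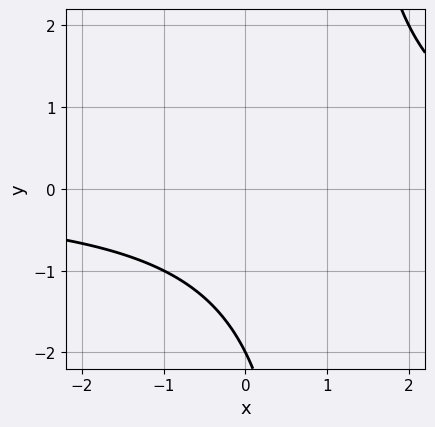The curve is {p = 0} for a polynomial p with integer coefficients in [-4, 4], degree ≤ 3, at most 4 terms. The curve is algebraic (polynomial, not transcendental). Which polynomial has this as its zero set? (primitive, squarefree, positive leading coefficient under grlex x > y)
(a) Degree: a generic line meets the curve in up to 2 points, so deg p = 2.
(b) Checking where it meets the axes: it misses every integer gridline on the x-axis; one y-axis crossing is at y = -2.
(c) Assembling these constraints gives the stated polynomial.

x*y - y - 2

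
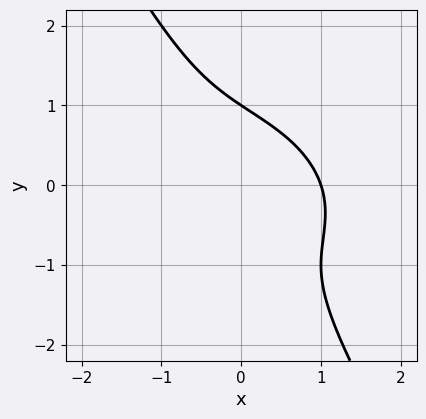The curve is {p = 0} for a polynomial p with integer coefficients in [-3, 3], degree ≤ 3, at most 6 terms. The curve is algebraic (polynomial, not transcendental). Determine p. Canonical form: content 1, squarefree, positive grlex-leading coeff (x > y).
x^3 + x^2*y + 2*x*y^2 + y^3 - 1

1. Degree: a generic line meets the curve in up to 3 points, so deg p = 3.
2. Reading off the gridlines: it meets the y-axis at y = 1 (among the integer gridlines); it crosses the x-axis at the gridline x = 1.
3. These observations pin down the coefficients.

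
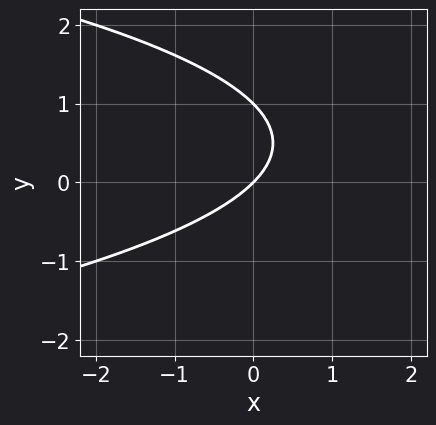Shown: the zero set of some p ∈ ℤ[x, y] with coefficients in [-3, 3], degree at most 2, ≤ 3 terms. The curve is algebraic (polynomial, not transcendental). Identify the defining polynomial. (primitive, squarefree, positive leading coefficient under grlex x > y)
y^2 + x - y

1. The degree is 2 — the shape is more complex than any degree-1 curve.
2. Observable constraints: it crosses the x-axis at the gridline x = 0; the y-axis gridline crossings are at y ∈ {0, 1}.
3. Matching integer coefficients to the picture gives p.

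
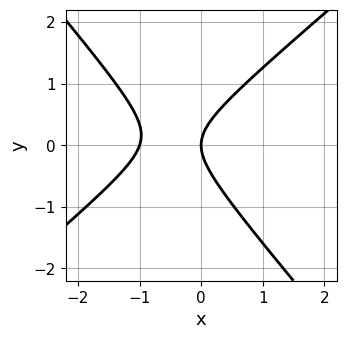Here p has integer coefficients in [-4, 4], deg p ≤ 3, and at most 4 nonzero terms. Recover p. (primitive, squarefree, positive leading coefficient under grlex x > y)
3*x^2 - x*y - 3*y^2 + 3*x

1. The degree is 2 — no degree-1 curve has this shape.
2. Against the integer gridlines: among the integer gridlines, it crosses the x-axis at x ∈ {-1, 0}; one y-axis crossing is at y = 0.
3. Together with the visible shape, these determine p as stated.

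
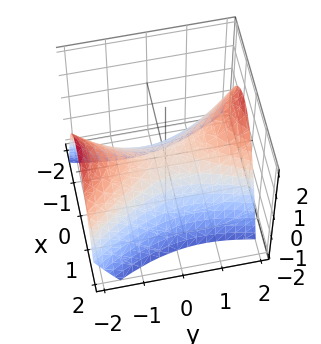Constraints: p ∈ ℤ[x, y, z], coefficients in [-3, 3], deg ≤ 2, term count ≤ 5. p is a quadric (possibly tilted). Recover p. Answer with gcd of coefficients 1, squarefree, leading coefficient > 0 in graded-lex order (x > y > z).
1. Degree: the shape is more complex than any degree-1 surface, so deg p = 2.
2. Against the integer gridlines: one x-axis crossing is at x = 0; it crosses the y-axis at the gridline y = 0.
3. Fitting integer coefficients to these (and the overall shape) gives p.

3*x^2 + x*y - y^2 + 3*z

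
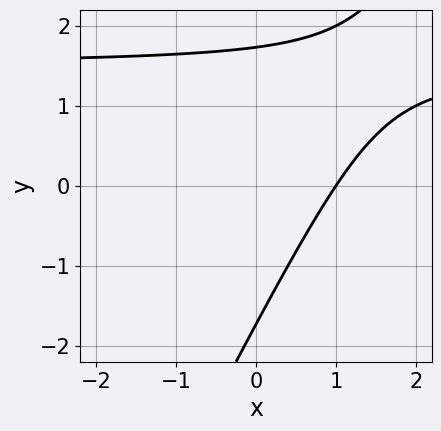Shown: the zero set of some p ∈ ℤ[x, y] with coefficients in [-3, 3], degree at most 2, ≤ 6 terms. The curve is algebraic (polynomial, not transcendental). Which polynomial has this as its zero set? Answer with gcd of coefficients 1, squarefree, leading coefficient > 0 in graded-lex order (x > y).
2*x*y - y^2 - 3*x + 3

(a) deg p = 2. The shape is more complex than any degree-1 curve.
(b) Checking where it meets the axes: one x-axis crossing is at x = 1.
(c) The integer polynomial consistent with all of this is the stated p.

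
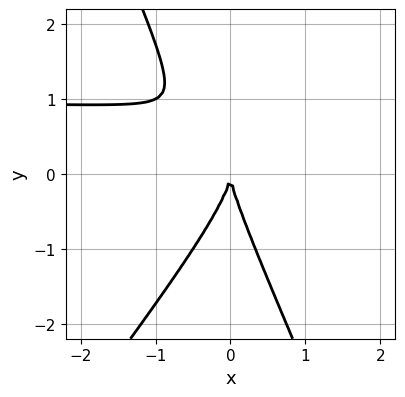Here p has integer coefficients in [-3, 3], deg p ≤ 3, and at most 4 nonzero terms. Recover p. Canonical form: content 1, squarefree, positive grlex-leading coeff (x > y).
deg p = 3. A generic line meets the curve in up to 3 points.
Against the integer gridlines: it meets the y-axis at y = 0 (among the integer gridlines); one x-axis crossing is at x = 0.
Matching integer coefficients to the picture gives p.

3*x^2*y - x*y^2 - y^3 - 3*x^2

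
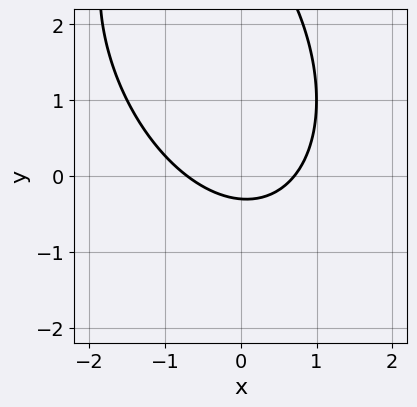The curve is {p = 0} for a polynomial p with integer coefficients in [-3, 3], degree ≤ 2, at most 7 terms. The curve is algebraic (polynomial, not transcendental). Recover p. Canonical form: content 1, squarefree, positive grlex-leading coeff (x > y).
2*x^2 + x*y + y^2 - 3*y - 1

First, the degree is 2 — no degree-1 curve has this shape.
Finally, the integer polynomial consistent with all of this is the stated p.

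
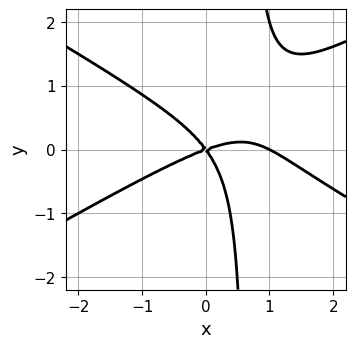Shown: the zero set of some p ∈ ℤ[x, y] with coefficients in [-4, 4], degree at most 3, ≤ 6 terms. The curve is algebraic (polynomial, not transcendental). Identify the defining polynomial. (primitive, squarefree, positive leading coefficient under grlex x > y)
x^3 - 3*x*y^2 - x^2 + 2*x*y + 2*y^2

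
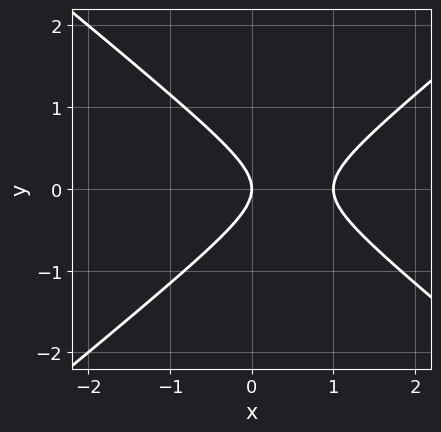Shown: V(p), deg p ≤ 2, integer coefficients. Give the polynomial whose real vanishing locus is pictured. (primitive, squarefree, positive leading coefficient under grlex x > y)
2*x^2 - 3*y^2 - 2*x

(a) The degree is 2 — no degree-1 curve has this shape.
(b) Symmetries: the y ↦ −y reflection is a symmetry, so y appears only in even powers.
(c) From the visible intercepts: among the integer gridlines, it crosses the x-axis at x ∈ {0, 1}; one y-axis crossing is at y = 0.
(d) Assembling these constraints gives the stated polynomial.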